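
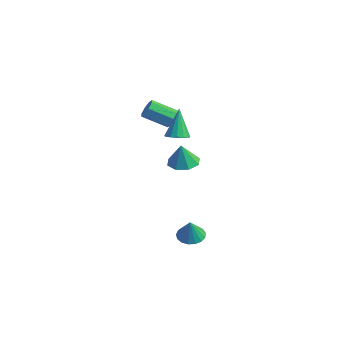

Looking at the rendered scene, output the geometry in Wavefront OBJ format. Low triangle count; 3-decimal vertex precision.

v -1.995 -0.626 3
v -1.577 -1.092 2.823
v -2.507 -2.239 3.644
v -2.925 -1.774 3.82
v -1.454 -0.881 3.257
v -2.385 -2.028 4.077
v -1.649 -0.521 3.54
v -2.58 -1.668 4.36
v -2.046 -0.222 3.506
v -2.977 -1.37 4.327
v -2.413 -0.161 3.176
v -3.343 -1.308 3.997
v -2.535 -0.372 2.743
v -3.466 -1.519 3.563
v -2.34 -0.732 2.46
v -3.271 -1.879 3.28
v -1.943 -1.03 2.493
v -2.874 -2.178 3.314
v 1.356 -1.829 -4.413
v 1.874 -2.414 -4.695
v 1.704 -2.151 -3.107
v 2.1 -2.087 -4.675
v 2.156 -1.702 -4.595
v 2.028 -1.346 -4.474
v 1.746 -1.101 -4.338
v 1.375 -1.022 -4.22
v 1 -1.129 -4.146
v 0.706 -1.396 -4.134
v 0.561 -1.762 -4.185
v 0.598 -2.144 -4.289
v 0.809 -2.454 -4.421
v 1.145 -2.62 -4.551
v 1.529 -2.606 -4.65
v 0.043 -1.389 0.702
v 0.891 -0.981 0.716
v 0.137 -1.631 2.118
v 0.358 -0.512 0.831
v -0.359 -0.556 0.871
v -0.84 -1.088 0.812
v -0.804 -1.796 0.688
v -0.271 -2.265 0.572
v 0.446 -2.221 0.533
v 0.927 -1.689 0.592
v 0.035 -1.809 2.843
v 0.708 -1.879 3.059
v -0.495 -1.291 4.657
v 0.679 -1.529 2.951
v 0.477 -1.254 2.814
v 0.157 -1.128 2.684
v -0.195 -1.184 2.597
v -0.486 -1.408 2.576
v -0.637 -1.739 2.626
v -0.608 -2.089 2.735
v -0.407 -2.364 2.872
v -0.087 -2.49 3.002
v 0.266 -2.434 3.089
v 0.556 -2.21 3.11
f 2 1 5
f 2 5 3
f 3 5 6
f 3 6 4
f 5 1 7
f 5 7 6
f 6 7 8
f 6 8 4
f 7 1 9
f 7 9 8
f 8 9 10
f 8 10 4
f 9 1 11
f 9 11 10
f 10 11 12
f 10 12 4
f 11 1 13
f 11 13 12
f 12 13 14
f 12 14 4
f 13 1 15
f 13 15 14
f 14 15 16
f 14 16 4
f 15 1 17
f 15 17 16
f 16 17 18
f 16 18 4
f 17 1 2
f 17 2 18
f 18 2 3
f 18 3 4
f 20 19 22
f 20 22 21
f 22 19 23
f 22 23 21
f 23 19 24
f 23 24 21
f 24 19 25
f 24 25 21
f 25 19 26
f 25 26 21
f 26 19 27
f 26 27 21
f 27 19 28
f 27 28 21
f 28 19 29
f 28 29 21
f 29 19 30
f 29 30 21
f 30 19 31
f 30 31 21
f 31 19 32
f 31 32 21
f 32 19 33
f 32 33 21
f 33 19 20
f 33 20 21
f 35 34 37
f 35 37 36
f 37 34 38
f 37 38 36
f 38 34 39
f 38 39 36
f 39 34 40
f 39 40 36
f 40 34 41
f 40 41 36
f 41 34 42
f 41 42 36
f 42 34 43
f 42 43 36
f 43 34 35
f 43 35 36
f 45 44 47
f 45 47 46
f 47 44 48
f 47 48 46
f 48 44 49
f 48 49 46
f 49 44 50
f 49 50 46
f 50 44 51
f 50 51 46
f 51 44 52
f 51 52 46
f 52 44 53
f 52 53 46
f 53 44 54
f 53 54 46
f 54 44 55
f 54 55 46
f 55 44 56
f 55 56 46
f 56 44 57
f 56 57 46
f 57 44 45
f 57 45 46



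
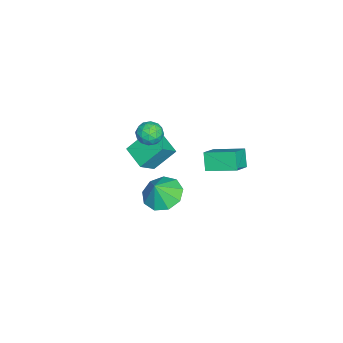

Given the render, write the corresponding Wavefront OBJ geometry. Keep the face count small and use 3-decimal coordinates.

v 2.666 -0.23 -0.483
v 3.493 0.231 -0.771
v 3.154 -0.49 0.503
v 3.084 0.667 -0.453
v 2.479 0.683 -0.149
v 1.962 0.273 -0.001
v 1.774 -0.373 -0.078
v 2.003 -0.952 -0.344
v 2.542 -1.193 -0.676
v 3.139 -0.983 -0.916
v 3.515 -0.421 -0.954
v -4.308 0.779 -3.298
v -3.196 0.502 -2.605
v -4.196 2.352 -2.848
v -3.084 2.074 -2.155
v -3.716 0.986 -4.165
v -2.604 0.708 -3.472
v -3.604 2.558 -3.715
v -2.492 2.281 -3.022
v -0.228 -1.158 0.374
v 0.162 -1.431 0.894
v -1.162 -1.629 0.826
v -0.772 -1.902 1.346
v -0.875 -1.206 1.311
v -0.298 -0.915 1.031
v -0.702 -2.145 0.689
v -0.125 -1.854 0.409
v -0.132 -2.041 1.088
v -0.238 -1.46 1.473
v -0.762 -1.6 0.247
v -0.868 -1.019 0.632
v 0.049 -1.253 0.594
v -1.049 -1.807 1.126
v -1.109 -1.398 1.105
v -0.88 -1.558 1.411
v -0.221 -0.95 0.675
v 0.008 -1.11 0.98
v -0.601 -0.978 1.226
v -1.008 -1.95 0.74
v -0.779 -2.11 1.045
v -0.12 -1.502 0.309
v 0.109 -1.662 0.615
v -0.399 -2.082 0.494
v 0.105 -1.772 1.014
v -0.444 -2.049 1.28
v -0.403 -2.192 0.894
v -0.063 -2.021 0.729
v 0.043 -1.431 1.24
v -0.506 -1.708 1.506
v -0.566 -1.299 1.485
v -0.227 -1.127 1.321
v -0.13 -1.789 1.354
v -0.494 -1.352 0.214
v -1.043 -1.629 0.48
v -0.773 -1.933 0.399
v -0.434 -1.761 0.235
v -0.556 -1.011 0.44
v -1.105 -1.288 0.706
v -0.937 -1.039 0.991
v -0.597 -0.868 0.826
v -0.87 -1.271 0.366
v -2.979 -2.587 -2.882
v -2.176 -3.073 -2.087
v -3.472 -1.608 -1.786
v -2.669 -2.093 -0.991
v -2.051 -1.687 -3.269
v -1.248 -2.172 -2.474
v -2.544 -0.707 -2.173
v -1.741 -1.193 -1.378
f 2 1 4
f 2 4 3
f 4 1 5
f 4 5 3
f 5 1 6
f 5 6 3
f 6 1 7
f 6 7 3
f 7 1 8
f 7 8 3
f 8 1 9
f 8 9 3
f 9 1 10
f 9 10 3
f 10 1 11
f 10 11 3
f 11 1 2
f 11 2 3
f 13 15 12
f 16 13 12
f 12 15 14
f 14 16 12
f 13 19 15
f 17 13 16
f 17 19 13
f 15 19 14
f 18 16 14
f 14 19 18
f 18 17 16
f 19 17 18
f 20 57 36
f 57 31 60
f 36 60 25
f 57 60 36
f 20 36 32
f 36 25 37
f 32 37 21
f 36 37 32
f 20 32 41
f 32 21 42
f 41 42 27
f 32 42 41
f 20 41 53
f 41 27 56
f 53 56 30
f 41 56 53
f 20 53 57
f 53 30 61
f 57 61 31
f 53 61 57
f 21 37 48
f 37 25 51
f 48 51 29
f 37 51 48
f 25 60 38
f 60 31 59
f 38 59 24
f 60 59 38
f 31 61 58
f 61 30 54
f 58 54 22
f 61 54 58
f 30 56 55
f 56 27 43
f 55 43 26
f 56 43 55
f 27 42 47
f 42 21 44
f 47 44 28
f 42 44 47
f 23 49 35
f 49 29 50
f 35 50 24
f 49 50 35
f 23 35 33
f 35 24 34
f 33 34 22
f 35 34 33
f 23 33 40
f 33 22 39
f 40 39 26
f 33 39 40
f 23 40 45
f 40 26 46
f 45 46 28
f 40 46 45
f 23 45 49
f 45 28 52
f 49 52 29
f 45 52 49
f 24 50 38
f 50 29 51
f 38 51 25
f 50 51 38
f 22 34 58
f 34 24 59
f 58 59 31
f 34 59 58
f 26 39 55
f 39 22 54
f 55 54 30
f 39 54 55
f 28 46 47
f 46 26 43
f 47 43 27
f 46 43 47
f 29 52 48
f 52 28 44
f 48 44 21
f 52 44 48
f 63 65 62
f 66 63 62
f 62 65 64
f 64 66 62
f 63 69 65
f 67 63 66
f 67 69 63
f 65 69 64
f 68 66 64
f 64 69 68
f 68 67 66
f 69 67 68



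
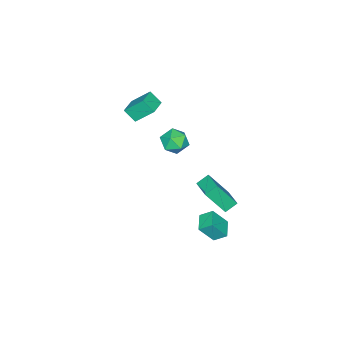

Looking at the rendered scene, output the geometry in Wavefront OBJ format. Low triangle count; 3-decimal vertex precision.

v -1.621 1.321 -3.942
v -2.285 1.696 -3.463
v -0.766 2.468 -3.652
v -1.429 2.843 -3.174
v -0.931 0.377 -2.246
v -1.594 0.752 -1.768
v -0.075 1.524 -1.957
v -0.739 1.899 -1.478
v 0.295 0.342 3.399
v 0.897 0.832 3.863
v 1.383 -0.272 2.637
v 1.985 0.218 3.101
v 1.525 -0.443 3.514
v 0.853 -0.063 3.984
v 1.427 0.623 2.516
v 0.755 1.003 2.986
v 1.597 1.005 3.317
v 1.657 0.347 3.934
v 0.623 0.213 2.566
v 0.683 -0.445 3.183
v -2.122 -4.153 1.1
v -2.04 -4.878 1.813
v -2.542 -3.116 2.201
v -2.46 -3.841 2.915
v -0.96 -3.859 1.265
v -0.878 -4.584 1.979
v -1.38 -2.822 2.367
v -1.298 -3.547 3.08
v 1.674 3.3 -2.398
v 1.373 3.971 -1.88
v 2.624 3.865 -2.578
v 2.323 4.537 -2.06
v 2.257 2.683 -1.26
v 1.956 3.355 -0.742
v 3.207 3.249 -1.44
v 2.906 3.92 -0.922
f 2 4 1
f 5 2 1
f 1 4 3
f 3 5 1
f 2 8 4
f 6 2 5
f 6 8 2
f 4 8 3
f 7 5 3
f 3 8 7
f 7 6 5
f 8 6 7
f 9 20 14
f 9 14 10
f 9 10 16
f 9 16 19
f 9 19 20
f 10 14 18
f 14 20 13
f 20 19 11
f 19 16 15
f 16 10 17
f 12 18 13
f 12 13 11
f 12 11 15
f 12 15 17
f 12 17 18
f 13 18 14
f 11 13 20
f 15 11 19
f 17 15 16
f 18 17 10
f 22 24 21
f 25 22 21
f 21 24 23
f 23 25 21
f 22 28 24
f 26 22 25
f 26 28 22
f 24 28 23
f 27 25 23
f 23 28 27
f 27 26 25
f 28 26 27
f 30 32 29
f 33 30 29
f 29 32 31
f 31 33 29
f 30 36 32
f 34 30 33
f 34 36 30
f 32 36 31
f 35 33 31
f 31 36 35
f 35 34 33
f 36 34 35



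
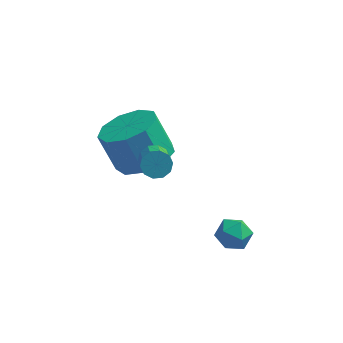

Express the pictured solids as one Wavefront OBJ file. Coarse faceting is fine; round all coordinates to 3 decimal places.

v 2.913 -0.404 0.941
v 3.479 -0.177 0.709
v 3.081 -1.323 0.451
v 3.647 -1.096 0.219
v 3.581 -1.216 0.856
v 3.477 -0.648 1.159
v 3.083 -0.852 0.001
v 2.979 -0.284 0.304
v 3.584 -0.454 0.128
v 3.891 -0.679 0.657
v 2.669 -0.821 0.503
v 2.976 -1.046 1.032
v 0.098 1.736 1.515
v 0.793 1.116 2.001
v 0.157 1.445 3.33
v -0.538 2.064 2.845
v 1.049 1.786 1.958
v 0.413 2.115 3.287
v 0.86 2.432 1.708
v 0.224 2.761 3.037
v 0.315 2.752 1.367
v -0.322 3.081 2.697
v -0.332 2.597 1.096
v -0.968 2.926 2.426
v -0.778 2.038 1.021
v -1.414 2.367 2.351
v -0.813 1.338 1.178
v -1.449 1.667 2.507
v -0.422 0.824 1.492
v -1.059 1.153 2.821
v 0.212 0.736 1.817
v -0.424 1.065 3.146
v 0.573 0.544 2.864
v 0.818 0.285 2.499
v 1.071 -0.903 3.51
v 0.827 -0.644 3.876
v 1.03 0.461 2.653
v 1.283 -0.727 3.664
v 1.068 0.668 2.887
v 1.321 -0.519 3.898
v 0.916 0.828 3.113
v 1.17 -0.359 4.124
v 0.634 0.879 3.243
v 0.887 -0.308 4.255
v 0.329 0.803 3.23
v 0.582 -0.385 4.241
v 0.117 0.627 3.076
v 0.37 -0.561 4.087
v 0.079 0.419 2.842
v 0.332 -0.768 3.853
v 0.23 0.259 2.616
v 0.484 -0.928 3.627
v 0.513 0.208 2.485
v 0.766 -0.979 3.497
f 1 12 6
f 1 6 2
f 1 2 8
f 1 8 11
f 1 11 12
f 2 6 10
f 6 12 5
f 12 11 3
f 11 8 7
f 8 2 9
f 4 10 5
f 4 5 3
f 4 3 7
f 4 7 9
f 4 9 10
f 5 10 6
f 3 5 12
f 7 3 11
f 9 7 8
f 10 9 2
f 14 13 17
f 14 17 15
f 15 17 18
f 15 18 16
f 17 13 19
f 17 19 18
f 18 19 20
f 18 20 16
f 19 13 21
f 19 21 20
f 20 21 22
f 20 22 16
f 21 13 23
f 21 23 22
f 22 23 24
f 22 24 16
f 23 13 25
f 23 25 24
f 24 25 26
f 24 26 16
f 25 13 27
f 25 27 26
f 26 27 28
f 26 28 16
f 27 13 29
f 27 29 28
f 28 29 30
f 28 30 16
f 29 13 31
f 29 31 30
f 30 31 32
f 30 32 16
f 31 13 14
f 31 14 32
f 32 14 15
f 32 15 16
f 34 33 37
f 34 37 35
f 35 37 38
f 35 38 36
f 37 33 39
f 37 39 38
f 38 39 40
f 38 40 36
f 39 33 41
f 39 41 40
f 40 41 42
f 40 42 36
f 41 33 43
f 41 43 42
f 42 43 44
f 42 44 36
f 43 33 45
f 43 45 44
f 44 45 46
f 44 46 36
f 45 33 47
f 45 47 46
f 46 47 48
f 46 48 36
f 47 33 49
f 47 49 48
f 48 49 50
f 48 50 36
f 49 33 51
f 49 51 50
f 50 51 52
f 50 52 36
f 51 33 53
f 51 53 52
f 52 53 54
f 52 54 36
f 53 33 34
f 53 34 54
f 54 34 35
f 54 35 36



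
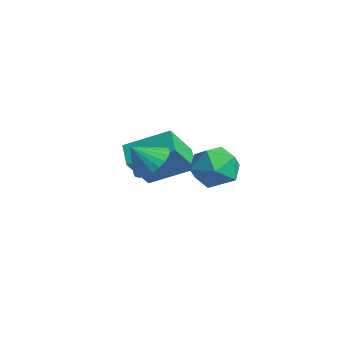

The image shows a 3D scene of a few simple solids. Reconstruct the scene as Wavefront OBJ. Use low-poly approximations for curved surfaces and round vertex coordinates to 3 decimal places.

v 1.075 -0.727 -0.364
v 1.656 -1.271 0.461
v 0.404 -2.349 -0.961
v 0.985 -2.893 -0.136
v 0.097 -2.222 0.136
v 0.512 -1.219 0.505
v 1.548 -2.401 -1.005
v 1.963 -1.398 -0.636
v 1.949 -2.305 0.064
v 1.052 -2.194 0.77
v 1.008 -1.426 -1.27
v 0.111 -1.315 -0.564
v -1.313 -3.36 -0.644
v -0.645 -3.986 -0.994
v -1.587 -4.16 0.264
v -0.435 -3.781 -0.75
v -0.357 -3.512 -0.489
v -0.426 -3.219 -0.253
v -0.63 -2.949 -0.075
v -0.937 -2.74 0.015
v -1.302 -2.627 0.005
v -1.669 -2.624 -0.103
v -1.981 -2.734 -0.294
v -2.192 -2.94 -0.538
v -2.269 -3.209 -0.799
v -2.201 -3.501 -1.035
v -1.997 -3.772 -1.212
v -1.689 -3.981 -1.303
v -1.324 -4.094 -1.293
v -0.958 -4.096 -1.185
v -3.722 -2.274 -3.228
v -3.159 -3.554 -1.594
v -4.753 -1.952 -2.62
v -4.19 -3.231 -0.987
v -2.65 -0.609 -2.293
v -2.087 -1.888 -0.66
v -3.681 -0.286 -1.686
v -3.118 -1.566 -0.052
f 1 12 6
f 1 6 2
f 1 2 8
f 1 8 11
f 1 11 12
f 2 6 10
f 6 12 5
f 12 11 3
f 11 8 7
f 8 2 9
f 4 10 5
f 4 5 3
f 4 3 7
f 4 7 9
f 4 9 10
f 5 10 6
f 3 5 12
f 7 3 11
f 9 7 8
f 10 9 2
f 14 13 16
f 14 16 15
f 16 13 17
f 16 17 15
f 17 13 18
f 17 18 15
f 18 13 19
f 18 19 15
f 19 13 20
f 19 20 15
f 20 13 21
f 20 21 15
f 21 13 22
f 21 22 15
f 22 13 23
f 22 23 15
f 23 13 24
f 23 24 15
f 24 13 25
f 24 25 15
f 25 13 26
f 25 26 15
f 26 13 27
f 26 27 15
f 27 13 28
f 27 28 15
f 28 13 29
f 28 29 15
f 29 13 30
f 29 30 15
f 30 13 14
f 30 14 15
f 32 34 31
f 35 32 31
f 31 34 33
f 33 35 31
f 32 38 34
f 36 32 35
f 36 38 32
f 34 38 33
f 37 35 33
f 33 38 37
f 37 36 35
f 38 36 37



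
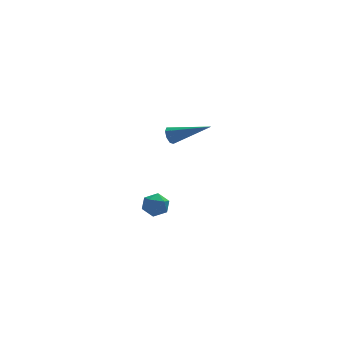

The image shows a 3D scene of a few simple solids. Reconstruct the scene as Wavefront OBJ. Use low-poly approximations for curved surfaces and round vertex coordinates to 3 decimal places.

v 1.255 4.045 -2.017
v 1.528 4.222 -2.436
v 3.105 3.215 -1.163
v 1.511 4.494 -2.135
v 1.345 4.503 -1.766
v 1.126 4.244 -1.543
v 0.983 3.868 -1.598
v 0.999 3.596 -1.899
v 1.166 3.587 -2.268
v 1.385 3.846 -2.491
v -0.516 -2.044 -2.853
v -0.042 -2.56 -2.778
v -1.338 -2.82 -3.002
v -0.864 -3.336 -2.927
v -1.04 -2.936 -2.374
v -0.532 -2.457 -2.282
v -0.848 -2.923 -3.498
v -0.34 -2.444 -3.406
v -0.248 -3.103 -3.177
v -0.366 -3.112 -2.482
v -1.014 -2.268 -3.298
v -1.132 -2.277 -2.603
f 2 1 4
f 2 4 3
f 4 1 5
f 4 5 3
f 5 1 6
f 5 6 3
f 6 1 7
f 6 7 3
f 7 1 8
f 7 8 3
f 8 1 9
f 8 9 3
f 9 1 10
f 9 10 3
f 10 1 2
f 10 2 3
f 11 22 16
f 11 16 12
f 11 12 18
f 11 18 21
f 11 21 22
f 12 16 20
f 16 22 15
f 22 21 13
f 21 18 17
f 18 12 19
f 14 20 15
f 14 15 13
f 14 13 17
f 14 17 19
f 14 19 20
f 15 20 16
f 13 15 22
f 17 13 21
f 19 17 18
f 20 19 12



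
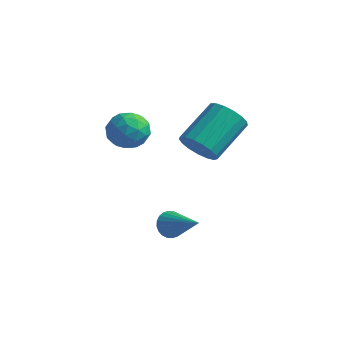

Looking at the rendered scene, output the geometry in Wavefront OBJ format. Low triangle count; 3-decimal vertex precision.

v -3.143 -3.237 1.65
v -2.427 -3.544 2.044
v -3.173 -4.376 0.816
v -2.457 -4.683 1.21
v -3.213 -4.647 1.645
v -3.194 -3.943 2.16
v -2.406 -3.977 0.7
v -2.387 -3.273 1.215
v -1.971 -4.001 1.456
v -2.47 -4.415 2.041
v -3.13 -3.505 0.819
v -3.629 -3.919 1.404
v -2.782 -3.29 1.92
v -2.818 -4.63 0.94
v -3.262 -4.609 1.196
v -2.841 -4.789 1.427
v -3.233 -3.525 1.989
v -2.813 -3.706 2.22
v -3.274 -4.354 1.985
v -2.787 -4.214 0.64
v -2.367 -4.395 0.871
v -2.759 -3.131 1.433
v -2.338 -3.311 1.664
v -2.326 -3.566 0.875
v -2.094 -3.74 1.806
v -2.111 -4.409 1.316
v -2.081 -3.994 1.016
v -2.07 -3.58 1.319
v -2.387 -3.983 2.15
v -2.405 -4.653 1.659
v -2.849 -4.632 1.915
v -2.838 -4.218 2.218
v -2.119 -4.252 1.804
v -3.195 -3.267 1.201
v -3.213 -3.937 0.71
v -2.762 -3.702 0.642
v -2.751 -3.288 0.945
v -3.489 -3.511 1.544
v -3.506 -4.18 1.054
v -3.53 -4.34 1.541
v -3.519 -3.926 1.844
v -3.481 -3.668 1.056
v -0.857 -2.34 0.361
v -0.39 -2.002 -0.264
v -0.175 -0.342 0.795
v -0.643 -0.68 1.419
v -0.771 -1.893 -0.357
v -0.556 -0.234 0.702
v -1.171 -1.886 -0.286
v -0.956 -0.227 0.773
v -1.5 -1.983 -0.067
v -1.285 -0.324 0.992
v -1.681 -2.162 0.25
v -1.466 -0.503 1.309
v -1.674 -2.382 0.592
v -1.459 -0.723 1.651
v -1.48 -2.592 0.882
v -1.265 -0.932 1.941
v -1.143 -2.744 1.052
v -0.928 -1.085 2.111
v -0.741 -2.803 1.063
v -0.526 -1.144 2.122
v -0.365 -2.757 0.914
v -0.15 -1.097 1.973
v -0.102 -2.614 0.638
v 0.113 -0.955 1.697
v -0.013 -2.409 0.298
v 0.202 -0.75 1.357
v -0.116 -2.188 -0.027
v 0.098 -0.529 1.032
v -1.364 -3.368 -3.387
v -1.069 -2.931 -3.713
v 0.144 -3.732 -2.513
v -1.148 -2.803 -3.523
v -1.26 -2.761 -3.313
v -1.388 -2.812 -3.113
v -1.512 -2.947 -2.956
v -1.613 -3.146 -2.864
v -1.677 -3.379 -2.851
v -1.693 -3.611 -2.92
v -1.658 -3.805 -3.06
v -1.579 -3.933 -3.25
v -1.468 -3.975 -3.46
v -1.34 -3.924 -3.66
v -1.216 -3.789 -3.817
v -1.115 -3.589 -3.909
v -1.051 -3.356 -3.922
v -1.035 -3.125 -3.853
f 1 38 17
f 38 12 41
f 17 41 6
f 38 41 17
f 1 17 13
f 17 6 18
f 13 18 2
f 17 18 13
f 1 13 22
f 13 2 23
f 22 23 8
f 13 23 22
f 1 22 34
f 22 8 37
f 34 37 11
f 22 37 34
f 1 34 38
f 34 11 42
f 38 42 12
f 34 42 38
f 2 18 29
f 18 6 32
f 29 32 10
f 18 32 29
f 6 41 19
f 41 12 40
f 19 40 5
f 41 40 19
f 12 42 39
f 42 11 35
f 39 35 3
f 42 35 39
f 11 37 36
f 37 8 24
f 36 24 7
f 37 24 36
f 8 23 28
f 23 2 25
f 28 25 9
f 23 25 28
f 4 30 16
f 30 10 31
f 16 31 5
f 30 31 16
f 4 16 14
f 16 5 15
f 14 15 3
f 16 15 14
f 4 14 21
f 14 3 20
f 21 20 7
f 14 20 21
f 4 21 26
f 21 7 27
f 26 27 9
f 21 27 26
f 4 26 30
f 26 9 33
f 30 33 10
f 26 33 30
f 5 31 19
f 31 10 32
f 19 32 6
f 31 32 19
f 3 15 39
f 15 5 40
f 39 40 12
f 15 40 39
f 7 20 36
f 20 3 35
f 36 35 11
f 20 35 36
f 9 27 28
f 27 7 24
f 28 24 8
f 27 24 28
f 10 33 29
f 33 9 25
f 29 25 2
f 33 25 29
f 44 43 47
f 44 47 45
f 45 47 48
f 45 48 46
f 47 43 49
f 47 49 48
f 48 49 50
f 48 50 46
f 49 43 51
f 49 51 50
f 50 51 52
f 50 52 46
f 51 43 53
f 51 53 52
f 52 53 54
f 52 54 46
f 53 43 55
f 53 55 54
f 54 55 56
f 54 56 46
f 55 43 57
f 55 57 56
f 56 57 58
f 56 58 46
f 57 43 59
f 57 59 58
f 58 59 60
f 58 60 46
f 59 43 61
f 59 61 60
f 60 61 62
f 60 62 46
f 61 43 63
f 61 63 62
f 62 63 64
f 62 64 46
f 63 43 65
f 63 65 64
f 64 65 66
f 64 66 46
f 65 43 67
f 65 67 66
f 66 67 68
f 66 68 46
f 67 43 69
f 67 69 68
f 68 69 70
f 68 70 46
f 69 43 44
f 69 44 70
f 70 44 45
f 70 45 46
f 72 71 74
f 72 74 73
f 74 71 75
f 74 75 73
f 75 71 76
f 75 76 73
f 76 71 77
f 76 77 73
f 77 71 78
f 77 78 73
f 78 71 79
f 78 79 73
f 79 71 80
f 79 80 73
f 80 71 81
f 80 81 73
f 81 71 82
f 81 82 73
f 82 71 83
f 82 83 73
f 83 71 84
f 83 84 73
f 84 71 85
f 84 85 73
f 85 71 86
f 85 86 73
f 86 71 87
f 86 87 73
f 87 71 88
f 87 88 73
f 88 71 72
f 88 72 73



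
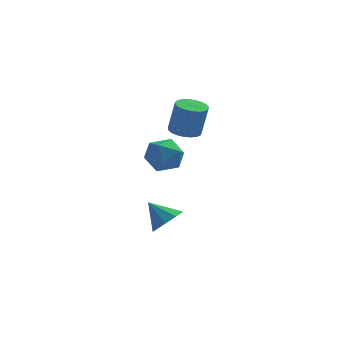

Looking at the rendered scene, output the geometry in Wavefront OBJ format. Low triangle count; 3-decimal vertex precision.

v 1.137 2.619 1.062
v 1.959 3.27 0.418
v 1.941 0.93 0.382
v 2.763 1.581 -0.262
v 2.821 1.561 0.966
v 2.324 2.605 1.387
v 1.576 1.595 -0.587
v 1.079 2.639 -0.166
v 2.23 2.637 -0.601
v 2.999 2.616 0.359
v 0.901 1.584 0.441
v 1.67 1.563 1.401
v 2.24 0.398 -3.789
v 2.67 -0.26 -3.048
v 1.14 0.962 -2.651
v 3.015 0.393 -3.038
v 2.998 1.048 -3.378
v 2.626 1.399 -3.912
v 2.073 1.282 -4.387
v 1.598 0.751 -4.583
v 1.424 0.055 -4.408
v 1.631 -0.48 -3.942
v 2.123 -0.605 -3.406
v 3.048 2.133 2.234
v 3.713 1.516 2.081
v 4.097 1.45 4.013
v 3.432 2.067 4.166
v 3.904 1.846 2.055
v 4.287 1.781 3.986
v 3.947 2.227 2.059
v 4.33 2.161 3.991
v 3.834 2.591 2.094
v 4.217 2.525 4.025
v 3.586 2.875 2.153
v 3.969 2.81 4.084
v 3.244 3.032 2.226
v 3.627 2.966 4.157
v 2.869 3.033 2.301
v 3.252 2.967 4.232
v 2.525 2.878 2.364
v 2.908 2.812 4.295
v 2.271 2.595 2.404
v 2.654 2.529 4.336
v 2.152 2.231 2.416
v 2.535 2.166 4.347
v 2.188 1.851 2.396
v 2.571 1.785 4.327
v 2.372 1.519 2.348
v 2.755 1.454 4.279
v 2.674 1.294 2.28
v 3.057 1.228 4.211
v 3.04 1.213 2.205
v 3.423 1.148 4.136
v 3.408 1.292 2.134
v 3.791 1.226 4.066
f 1 12 6
f 1 6 2
f 1 2 8
f 1 8 11
f 1 11 12
f 2 6 10
f 6 12 5
f 12 11 3
f 11 8 7
f 8 2 9
f 4 10 5
f 4 5 3
f 4 3 7
f 4 7 9
f 4 9 10
f 5 10 6
f 3 5 12
f 7 3 11
f 9 7 8
f 10 9 2
f 14 13 16
f 14 16 15
f 16 13 17
f 16 17 15
f 17 13 18
f 17 18 15
f 18 13 19
f 18 19 15
f 19 13 20
f 19 20 15
f 20 13 21
f 20 21 15
f 21 13 22
f 21 22 15
f 22 13 23
f 22 23 15
f 23 13 14
f 23 14 15
f 25 24 28
f 25 28 26
f 26 28 29
f 26 29 27
f 28 24 30
f 28 30 29
f 29 30 31
f 29 31 27
f 30 24 32
f 30 32 31
f 31 32 33
f 31 33 27
f 32 24 34
f 32 34 33
f 33 34 35
f 33 35 27
f 34 24 36
f 34 36 35
f 35 36 37
f 35 37 27
f 36 24 38
f 36 38 37
f 37 38 39
f 37 39 27
f 38 24 40
f 38 40 39
f 39 40 41
f 39 41 27
f 40 24 42
f 40 42 41
f 41 42 43
f 41 43 27
f 42 24 44
f 42 44 43
f 43 44 45
f 43 45 27
f 44 24 46
f 44 46 45
f 45 46 47
f 45 47 27
f 46 24 48
f 46 48 47
f 47 48 49
f 47 49 27
f 48 24 50
f 48 50 49
f 49 50 51
f 49 51 27
f 50 24 52
f 50 52 51
f 51 52 53
f 51 53 27
f 52 24 54
f 52 54 53
f 53 54 55
f 53 55 27
f 54 24 25
f 54 25 55
f 55 25 26
f 55 26 27



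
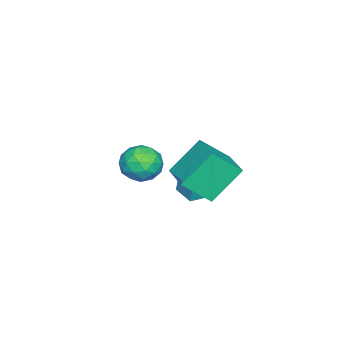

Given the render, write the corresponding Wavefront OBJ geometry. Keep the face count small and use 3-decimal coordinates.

v -0.444 -1.452 -0.89
v 0.455 -1.607 -1.453
v -1.195 -2.773 -1.727
v -0.296 -2.928 -2.29
v -0.315 -3.147 -1.241
v 0.149 -2.33 -0.723
v -0.889 -2.05 -2.457
v -0.425 -1.233 -1.939
v 0.181 -1.976 -2.422
v 0.535 -2.654 -1.67
v -1.275 -1.726 -1.51
v -0.921 -2.404 -0.758
v 0.072 -1.413 -1.098
v -0.812 -2.967 -2.082
v -0.823 -3.095 -1.465
v -0.294 -3.186 -1.796
v -0.109 -1.839 -0.669
v 0.42 -1.929 -1
v -0.033 -2.835 -0.875
v -1.16 -2.451 -2.18
v -0.631 -2.541 -2.511
v -0.446 -1.194 -1.384
v 0.083 -1.285 -1.715
v -0.707 -1.545 -2.305
v 0.439 -1.721 -1.998
v -0.003 -2.498 -2.49
v -0.351 -1.982 -2.588
v -0.078 -1.502 -2.284
v 0.647 -2.12 -1.556
v 0.205 -2.896 -2.049
v 0.194 -3.025 -1.432
v 0.467 -2.545 -1.127
v 0.485 -2.337 -2.126
v -0.945 -1.484 -1.131
v -1.387 -2.26 -1.624
v -1.207 -1.835 -2.053
v -0.934 -1.355 -1.748
v -0.737 -1.882 -0.69
v -1.179 -2.659 -1.182
v -0.662 -2.878 -0.896
v -0.389 -2.398 -0.592
v -1.225 -2.043 -1.054
v 0.899 0.043 -1.952
v 0.882 0.255 -0.296
v 0.092 0.593 -2.031
v 0.075 0.805 -0.375
v 1.545 0.975 -2.065
v 1.528 1.187 -0.409
v 0.738 1.525 -2.144
v 0.721 1.737 -0.488
v 2.808 1.913 -0.136
v 1.758 2.853 1.367
v 4.228 3.049 0.146
v 3.177 3.989 1.649
v 3.463 0.811 1.011
v 2.412 1.751 2.514
v 4.882 1.947 1.293
v 3.832 2.887 2.796
f 1 38 17
f 38 12 41
f 17 41 6
f 38 41 17
f 1 17 13
f 17 6 18
f 13 18 2
f 17 18 13
f 1 13 22
f 13 2 23
f 22 23 8
f 13 23 22
f 1 22 34
f 22 8 37
f 34 37 11
f 22 37 34
f 1 34 38
f 34 11 42
f 38 42 12
f 34 42 38
f 2 18 29
f 18 6 32
f 29 32 10
f 18 32 29
f 6 41 19
f 41 12 40
f 19 40 5
f 41 40 19
f 12 42 39
f 42 11 35
f 39 35 3
f 42 35 39
f 11 37 36
f 37 8 24
f 36 24 7
f 37 24 36
f 8 23 28
f 23 2 25
f 28 25 9
f 23 25 28
f 4 30 16
f 30 10 31
f 16 31 5
f 30 31 16
f 4 16 14
f 16 5 15
f 14 15 3
f 16 15 14
f 4 14 21
f 14 3 20
f 21 20 7
f 14 20 21
f 4 21 26
f 21 7 27
f 26 27 9
f 21 27 26
f 4 26 30
f 26 9 33
f 30 33 10
f 26 33 30
f 5 31 19
f 31 10 32
f 19 32 6
f 31 32 19
f 3 15 39
f 15 5 40
f 39 40 12
f 15 40 39
f 7 20 36
f 20 3 35
f 36 35 11
f 20 35 36
f 9 27 28
f 27 7 24
f 28 24 8
f 27 24 28
f 10 33 29
f 33 9 25
f 29 25 2
f 33 25 29
f 44 46 43
f 47 44 43
f 43 46 45
f 45 47 43
f 44 50 46
f 48 44 47
f 48 50 44
f 46 50 45
f 49 47 45
f 45 50 49
f 49 48 47
f 50 48 49
f 52 54 51
f 55 52 51
f 51 54 53
f 53 55 51
f 52 58 54
f 56 52 55
f 56 58 52
f 54 58 53
f 57 55 53
f 53 58 57
f 57 56 55
f 58 56 57



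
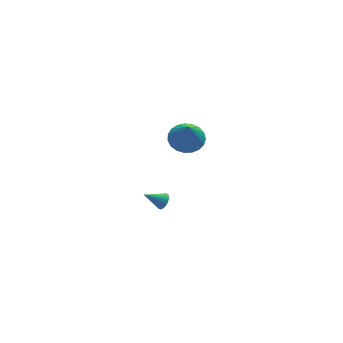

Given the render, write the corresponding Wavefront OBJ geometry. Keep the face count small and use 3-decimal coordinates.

v 2.543 -0.613 -4.063
v 2.872 -0.547 -3.64
v 1.517 -0.287 -3.317
v 2.871 -0.342 -3.731
v 2.813 -0.183 -3.879
v 2.709 -0.099 -4.059
v 2.576 -0.103 -4.24
v 2.437 -0.196 -4.39
v 2.317 -0.361 -4.484
v 2.236 -0.569 -4.505
v 2.207 -0.785 -4.45
v 2.237 -0.971 -4.328
v 2.32 -1.095 -4.16
v 2.441 -1.136 -3.975
v 2.58 -1.086 -3.806
v 2.713 -0.954 -3.681
v 2.816 -0.764 -3.622
v 3.222 -2.229 2.976
v 3.883 -1.526 3.275
v 3.098 -2.751 4.484
v 3.517 -1.324 3.315
v 3.1 -1.278 3.296
v 2.704 -1.397 3.222
v 2.398 -1.66 3.106
v 2.234 -2.021 2.967
v 2.241 -2.418 2.83
v 2.418 -2.782 2.718
v 2.734 -3.05 2.651
v 3.134 -3.177 2.64
v 3.549 -3.139 2.688
v 3.909 -2.944 2.785
v 4.149 -2.626 2.915
v 4.229 -2.238 3.056
v 4.135 -1.849 3.184
f 2 1 4
f 2 4 3
f 4 1 5
f 4 5 3
f 5 1 6
f 5 6 3
f 6 1 7
f 6 7 3
f 7 1 8
f 7 8 3
f 8 1 9
f 8 9 3
f 9 1 10
f 9 10 3
f 10 1 11
f 10 11 3
f 11 1 12
f 11 12 3
f 12 1 13
f 12 13 3
f 13 1 14
f 13 14 3
f 14 1 15
f 14 15 3
f 15 1 16
f 15 16 3
f 16 1 17
f 16 17 3
f 17 1 2
f 17 2 3
f 19 18 21
f 19 21 20
f 21 18 22
f 21 22 20
f 22 18 23
f 22 23 20
f 23 18 24
f 23 24 20
f 24 18 25
f 24 25 20
f 25 18 26
f 25 26 20
f 26 18 27
f 26 27 20
f 27 18 28
f 27 28 20
f 28 18 29
f 28 29 20
f 29 18 30
f 29 30 20
f 30 18 31
f 30 31 20
f 31 18 32
f 31 32 20
f 32 18 33
f 32 33 20
f 33 18 34
f 33 34 20
f 34 18 19
f 34 19 20



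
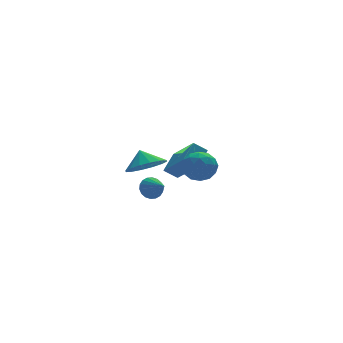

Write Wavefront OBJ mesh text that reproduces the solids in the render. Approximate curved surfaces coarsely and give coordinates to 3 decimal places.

v -1.011 -3.044 0.039
v -0.5 -2.481 0.468
v -0.24 -4.119 0.532
v 0.271 -3.556 0.961
v -0.555 -3.678 1.216
v -1.032 -3.013 0.911
v 0.292 -3.587 0.089
v -0.185 -2.922 -0.216
v 0.305 -2.816 0.499
v -0.218 -2.873 1.195
v -0.522 -3.727 -0.195
v -1.045 -3.784 0.501
v -0.823 -2.668 0.211
v 0.083 -3.932 0.789
v -0.402 -4.004 0.939
v -0.102 -3.673 1.191
v -1.136 -2.981 0.471
v -0.836 -2.65 0.723
v -0.867 -3.354 1.162
v 0.096 -3.95 0.277
v 0.396 -3.619 0.529
v -0.638 -2.927 -0.191
v -0.338 -2.596 0.061
v 0.127 -3.246 -0.162
v -0.05 -2.534 0.481
v 0.403 -3.166 0.77
v 0.415 -3.184 0.258
v 0.135 -2.794 0.079
v -0.358 -2.567 0.89
v 0.096 -3.2 1.18
v -0.389 -3.271 1.329
v -0.67 -2.88 1.15
v 0.116 -2.765 0.908
v -0.836 -3.4 -0.18
v -0.382 -4.033 0.11
v -0.07 -3.72 -0.15
v -0.351 -3.329 -0.329
v -1.143 -3.434 0.23
v -0.69 -4.066 0.519
v -0.875 -3.806 0.921
v -1.155 -3.416 0.742
v -0.856 -3.835 0.092
v 1.197 2.589 -3.032
v 1.515 0.976 -1.694
v 0.582 2.868 -2.549
v 0.9 1.254 -1.212
v 2.04 3.306 -2.368
v 2.358 1.692 -1.031
v 1.425 3.584 -1.886
v 1.743 1.971 -0.548
v -1.661 -0.319 -0.499
v -0.653 -0.381 -0.353
v -1.739 0.279 0.299
v -0.719 0.035 -0.671
v -1.038 0.356 -0.943
v -1.523 0.497 -1.096
v -2.045 0.419 -1.089
v -2.464 0.143 -0.924
v -2.668 -0.256 -0.645
v -2.602 -0.672 -0.327
v -2.283 -0.994 -0.055
v -1.798 -1.134 0.098
v -1.276 -1.056 0.091
v -0.857 -0.781 -0.074
v -1.688 -0.96 -1.629
v -1.268 -0.68 -1.251
v -1.492 -1.98 -1.091
v -1.508 -0.652 -1.109
v -1.784 -0.684 -1.07
v -2.041 -0.771 -1.142
v -2.228 -0.896 -1.31
v -2.308 -1.032 -1.541
v -2.265 -1.155 -1.79
v -2.108 -1.239 -2.006
v -1.868 -1.267 -2.148
v -1.592 -1.235 -2.187
v -1.335 -1.148 -2.115
v -1.148 -1.024 -1.947
v -1.068 -0.887 -1.716
v -1.111 -0.764 -1.467
f 1 38 17
f 38 12 41
f 17 41 6
f 38 41 17
f 1 17 13
f 17 6 18
f 13 18 2
f 17 18 13
f 1 13 22
f 13 2 23
f 22 23 8
f 13 23 22
f 1 22 34
f 22 8 37
f 34 37 11
f 22 37 34
f 1 34 38
f 34 11 42
f 38 42 12
f 34 42 38
f 2 18 29
f 18 6 32
f 29 32 10
f 18 32 29
f 6 41 19
f 41 12 40
f 19 40 5
f 41 40 19
f 12 42 39
f 42 11 35
f 39 35 3
f 42 35 39
f 11 37 36
f 37 8 24
f 36 24 7
f 37 24 36
f 8 23 28
f 23 2 25
f 28 25 9
f 23 25 28
f 4 30 16
f 30 10 31
f 16 31 5
f 30 31 16
f 4 16 14
f 16 5 15
f 14 15 3
f 16 15 14
f 4 14 21
f 14 3 20
f 21 20 7
f 14 20 21
f 4 21 26
f 21 7 27
f 26 27 9
f 21 27 26
f 4 26 30
f 26 9 33
f 30 33 10
f 26 33 30
f 5 31 19
f 31 10 32
f 19 32 6
f 31 32 19
f 3 15 39
f 15 5 40
f 39 40 12
f 15 40 39
f 7 20 36
f 20 3 35
f 36 35 11
f 20 35 36
f 9 27 28
f 27 7 24
f 28 24 8
f 27 24 28
f 10 33 29
f 33 9 25
f 29 25 2
f 33 25 29
f 44 46 43
f 47 44 43
f 43 46 45
f 45 47 43
f 44 50 46
f 48 44 47
f 48 50 44
f 46 50 45
f 49 47 45
f 45 50 49
f 49 48 47
f 50 48 49
f 52 51 54
f 52 54 53
f 54 51 55
f 54 55 53
f 55 51 56
f 55 56 53
f 56 51 57
f 56 57 53
f 57 51 58
f 57 58 53
f 58 51 59
f 58 59 53
f 59 51 60
f 59 60 53
f 60 51 61
f 60 61 53
f 61 51 62
f 61 62 53
f 62 51 63
f 62 63 53
f 63 51 64
f 63 64 53
f 64 51 52
f 64 52 53
f 66 65 68
f 66 68 67
f 68 65 69
f 68 69 67
f 69 65 70
f 69 70 67
f 70 65 71
f 70 71 67
f 71 65 72
f 71 72 67
f 72 65 73
f 72 73 67
f 73 65 74
f 73 74 67
f 74 65 75
f 74 75 67
f 75 65 76
f 75 76 67
f 76 65 77
f 76 77 67
f 77 65 78
f 77 78 67
f 78 65 79
f 78 79 67
f 79 65 80
f 79 80 67
f 80 65 66
f 80 66 67



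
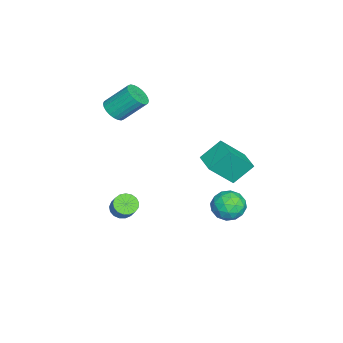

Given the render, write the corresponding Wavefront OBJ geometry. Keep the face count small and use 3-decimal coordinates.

v 1.128 0.848 3.493
v 0.666 1.698 4.391
v 0.477 1.847 2.212
v 0.015 2.697 3.11
v 2.065 1.403 3.45
v 1.603 2.253 4.348
v 1.414 2.402 2.169
v 0.952 3.252 3.067
v 0.446 -2.848 -0.986
v 0.835 -2.614 -1.378
v 1.423 -2.299 -0.607
v 1.034 -2.532 -0.214
v 0.652 -2.399 -1.326
v 1.24 -2.083 -0.555
v 0.421 -2.287 -1.197
v 1.01 -1.971 -0.425
v 0.197 -2.303 -1.018
v 0.785 -1.987 -0.247
v 0.029 -2.444 -0.833
v 0.618 -2.128 -0.062
v -0.043 -2.678 -0.682
v 0.545 -2.362 0.089
v -0.003 -2.95 -0.601
v 0.585 -2.635 0.17
v 0.139 -3.199 -0.608
v 0.728 -2.884 0.163
v 0.352 -3.368 -0.701
v 0.941 -3.052 0.07
v 0.587 -3.417 -0.86
v 1.175 -3.102 -0.089
v 0.789 -3.336 -1.047
v 1.377 -3.021 -0.276
v 0.912 -3.143 -1.22
v 1.501 -2.828 -0.449
v 0.929 -2.883 -1.34
v 1.517 -2.567 -0.569
v -3.243 -3.947 3.087
v -2.844 -3.513 2.71
v -2.998 -2.378 3.856
v -3.397 -2.813 4.233
v -3.093 -3.451 2.616
v -3.247 -2.317 3.762
v -3.365 -3.466 2.594
v -3.519 -2.331 3.74
v -3.618 -3.553 2.646
v -3.772 -2.419 3.792
v -3.814 -3.701 2.766
v -3.968 -2.566 3.912
v -3.923 -3.886 2.935
v -4.078 -2.751 4.081
v -3.929 -4.08 3.126
v -4.083 -2.946 4.272
v -3.83 -4.255 3.312
v -3.984 -3.12 4.458
v -3.642 -4.382 3.464
v -3.796 -3.247 4.61
v -3.393 -4.443 3.558
v -3.547 -3.309 4.704
v -3.121 -4.429 3.58
v -3.275 -3.294 4.726
v -2.868 -4.341 3.528
v -3.022 -3.207 4.674
v -2.672 -4.194 3.408
v -2.826 -3.059 4.554
v -2.562 -4.009 3.239
v -2.717 -2.874 4.385
v -2.557 -3.814 3.048
v -2.711 -2.68 4.194
v -2.656 -3.64 2.862
v -2.81 -2.505 4.008
v -1.5 2.461 -2.208
v -0.835 2.344 -1.606
v -2.145 1.236 -1.734
v -1.48 1.119 -1.132
v -2.066 1.8 -1.032
v -1.668 2.557 -1.325
v -1.312 1.023 -2.015
v -0.914 1.78 -2.308
v -0.719 1.455 -1.487
v -1.185 1.936 -0.879
v -1.795 1.644 -2.461
v -2.261 2.125 -1.853
v -1.111 2.51 -1.949
v -1.869 1.07 -1.391
v -2.213 1.47 -1.332
v -1.823 1.402 -0.979
v -1.601 2.635 -1.783
v -1.21 2.567 -1.429
v -1.933 2.247 -1.092
v -1.77 1.013 -1.911
v -1.379 0.945 -1.557
v -1.157 2.178 -2.361
v -0.767 2.11 -2.008
v -1.047 1.333 -2.248
v -0.652 1.919 -1.525
v -1.031 1.199 -1.246
v -0.932 1.142 -1.766
v -0.698 1.587 -1.938
v -0.926 2.201 -1.168
v -1.305 1.481 -0.889
v -1.649 1.882 -0.83
v -1.415 2.327 -1.002
v -0.858 1.679 -1.098
v -1.675 2.099 -2.451
v -2.054 1.379 -2.172
v -1.565 1.253 -2.338
v -1.331 1.698 -2.51
v -1.949 2.381 -2.094
v -2.328 1.661 -1.815
v -2.282 1.993 -1.402
v -2.048 2.438 -1.574
v -2.122 1.901 -2.242
f 2 4 1
f 5 2 1
f 1 4 3
f 3 5 1
f 2 8 4
f 6 2 5
f 6 8 2
f 4 8 3
f 7 5 3
f 3 8 7
f 7 6 5
f 8 6 7
f 10 9 13
f 10 13 11
f 11 13 14
f 11 14 12
f 13 9 15
f 13 15 14
f 14 15 16
f 14 16 12
f 15 9 17
f 15 17 16
f 16 17 18
f 16 18 12
f 17 9 19
f 17 19 18
f 18 19 20
f 18 20 12
f 19 9 21
f 19 21 20
f 20 21 22
f 20 22 12
f 21 9 23
f 21 23 22
f 22 23 24
f 22 24 12
f 23 9 25
f 23 25 24
f 24 25 26
f 24 26 12
f 25 9 27
f 25 27 26
f 26 27 28
f 26 28 12
f 27 9 29
f 27 29 28
f 28 29 30
f 28 30 12
f 29 9 31
f 29 31 30
f 30 31 32
f 30 32 12
f 31 9 33
f 31 33 32
f 32 33 34
f 32 34 12
f 33 9 35
f 33 35 34
f 34 35 36
f 34 36 12
f 35 9 10
f 35 10 36
f 36 10 11
f 36 11 12
f 38 37 41
f 38 41 39
f 39 41 42
f 39 42 40
f 41 37 43
f 41 43 42
f 42 43 44
f 42 44 40
f 43 37 45
f 43 45 44
f 44 45 46
f 44 46 40
f 45 37 47
f 45 47 46
f 46 47 48
f 46 48 40
f 47 37 49
f 47 49 48
f 48 49 50
f 48 50 40
f 49 37 51
f 49 51 50
f 50 51 52
f 50 52 40
f 51 37 53
f 51 53 52
f 52 53 54
f 52 54 40
f 53 37 55
f 53 55 54
f 54 55 56
f 54 56 40
f 55 37 57
f 55 57 56
f 56 57 58
f 56 58 40
f 57 37 59
f 57 59 58
f 58 59 60
f 58 60 40
f 59 37 61
f 59 61 60
f 60 61 62
f 60 62 40
f 61 37 63
f 61 63 62
f 62 63 64
f 62 64 40
f 63 37 65
f 63 65 64
f 64 65 66
f 64 66 40
f 65 37 67
f 65 67 66
f 66 67 68
f 66 68 40
f 67 37 69
f 67 69 68
f 68 69 70
f 68 70 40
f 69 37 38
f 69 38 70
f 70 38 39
f 70 39 40
f 71 108 87
f 108 82 111
f 87 111 76
f 108 111 87
f 71 87 83
f 87 76 88
f 83 88 72
f 87 88 83
f 71 83 92
f 83 72 93
f 92 93 78
f 83 93 92
f 71 92 104
f 92 78 107
f 104 107 81
f 92 107 104
f 71 104 108
f 104 81 112
f 108 112 82
f 104 112 108
f 72 88 99
f 88 76 102
f 99 102 80
f 88 102 99
f 76 111 89
f 111 82 110
f 89 110 75
f 111 110 89
f 82 112 109
f 112 81 105
f 109 105 73
f 112 105 109
f 81 107 106
f 107 78 94
f 106 94 77
f 107 94 106
f 78 93 98
f 93 72 95
f 98 95 79
f 93 95 98
f 74 100 86
f 100 80 101
f 86 101 75
f 100 101 86
f 74 86 84
f 86 75 85
f 84 85 73
f 86 85 84
f 74 84 91
f 84 73 90
f 91 90 77
f 84 90 91
f 74 91 96
f 91 77 97
f 96 97 79
f 91 97 96
f 74 96 100
f 96 79 103
f 100 103 80
f 96 103 100
f 75 101 89
f 101 80 102
f 89 102 76
f 101 102 89
f 73 85 109
f 85 75 110
f 109 110 82
f 85 110 109
f 77 90 106
f 90 73 105
f 106 105 81
f 90 105 106
f 79 97 98
f 97 77 94
f 98 94 78
f 97 94 98
f 80 103 99
f 103 79 95
f 99 95 72
f 103 95 99



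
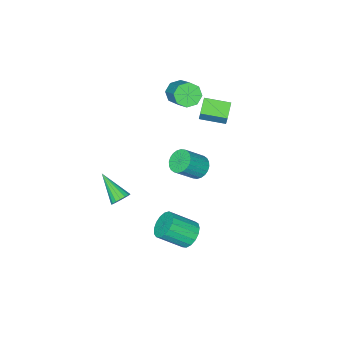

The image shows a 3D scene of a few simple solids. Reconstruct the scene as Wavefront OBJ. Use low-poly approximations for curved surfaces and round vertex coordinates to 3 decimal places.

v 2.947 -0.17 -0.734
v 3.234 0.125 -0.271
v 2.873 -1.81 0.354
v 2.946 0.173 -0.218
v 2.658 0.142 -0.283
v 2.436 0.04 -0.452
v 2.332 -0.11 -0.686
v 2.368 -0.274 -0.93
v 2.537 -0.414 -1.13
v 2.8 -0.498 -1.239
v 3.096 -0.507 -1.233
v 3.358 -0.439 -1.112
v 3.527 -0.309 -0.905
v 3.562 -0.147 -0.658
v 3.456 0.009 -0.43
v 0.465 2.73 -3.635
v 0.957 2.489 -4.349
v 2.088 1.569 -3.259
v 1.595 1.81 -2.545
v 1.135 2.86 -4.221
v 2.266 1.94 -3.131
v 1.16 3.201 -3.959
v 2.291 2.281 -2.869
v 1.025 3.434 -3.623
v 2.156 2.514 -2.533
v 0.762 3.506 -3.289
v 1.893 2.586 -2.199
v 0.431 3.4 -3.035
v 1.562 2.48 -1.945
v 0.108 3.14 -2.918
v 1.238 2.221 -1.828
v -0.134 2.787 -2.966
v 0.996 1.867 -1.876
v -0.239 2.421 -3.166
v 0.892 1.501 -2.076
v -0.182 2.125 -3.475
v 0.948 1.205 -2.385
v 0.023 1.968 -3.82
v 1.153 1.048 -2.729
v 0.329 1.985 -4.122
v 1.459 1.066 -3.032
v 0.666 2.174 -4.313
v 1.796 1.254 -3.223
v -3.505 -2.368 3.178
v -2.744 -2.455 2.858
v -2.094 -1.059 4.022
v -2.855 -0.972 4.342
v -3.093 -2.028 2.542
v -2.444 -0.633 3.706
v -3.684 -1.801 2.598
v -3.034 -0.406 3.763
v -4.169 -1.905 2.995
v -3.52 -0.51 4.159
v -4.266 -2.281 3.498
v -3.616 -0.885 4.662
v -3.916 -2.707 3.814
v -3.267 -1.312 4.978
v -3.326 -2.934 3.757
v -2.676 -1.539 4.922
v -2.84 -2.83 3.361
v -2.191 -1.435 4.525
v -3.745 -0.697 3.192
v -3.568 -0.409 4.005
v -4.687 0.502 2.973
v -4.51 0.79 3.785
v -2.85 -0.07 2.775
v -2.673 0.218 3.587
v -3.792 1.129 2.555
v -3.615 1.417 3.368
v 0.329 3.231 3.002
v 0.877 3.383 2.497
v 1.958 3.061 3.574
v 1.411 2.909 4.078
v 0.835 3.65 2.619
v 1.917 3.328 3.696
v 0.716 3.854 2.799
v 1.798 3.531 3.876
v 0.538 3.962 3.011
v 1.62 3.639 4.087
v 0.328 3.959 3.22
v 1.41 3.637 4.297
v 0.119 3.845 3.397
v 1.201 3.523 4.474
v -0.059 3.638 3.513
v 1.023 3.316 4.59
v -0.177 3.369 3.551
v 0.905 3.047 4.628
v -0.218 3.079 3.506
v 0.863 2.757 4.583
v -0.177 2.812 3.384
v 0.905 2.49 4.461
v -0.058 2.609 3.204
v 1.024 2.286 4.281
v 0.12 2.501 2.993
v 1.202 2.178 4.069
v 0.33 2.503 2.783
v 1.412 2.181 3.86
v 0.539 2.617 2.606
v 1.621 2.295 3.683
v 0.717 2.824 2.49
v 1.799 2.502 3.567
v 0.835 3.093 2.452
v 1.917 2.771 3.529
f 2 1 4
f 2 4 3
f 4 1 5
f 4 5 3
f 5 1 6
f 5 6 3
f 6 1 7
f 6 7 3
f 7 1 8
f 7 8 3
f 8 1 9
f 8 9 3
f 9 1 10
f 9 10 3
f 10 1 11
f 10 11 3
f 11 1 12
f 11 12 3
f 12 1 13
f 12 13 3
f 13 1 14
f 13 14 3
f 14 1 15
f 14 15 3
f 15 1 2
f 15 2 3
f 17 16 20
f 17 20 18
f 18 20 21
f 18 21 19
f 20 16 22
f 20 22 21
f 21 22 23
f 21 23 19
f 22 16 24
f 22 24 23
f 23 24 25
f 23 25 19
f 24 16 26
f 24 26 25
f 25 26 27
f 25 27 19
f 26 16 28
f 26 28 27
f 27 28 29
f 27 29 19
f 28 16 30
f 28 30 29
f 29 30 31
f 29 31 19
f 30 16 32
f 30 32 31
f 31 32 33
f 31 33 19
f 32 16 34
f 32 34 33
f 33 34 35
f 33 35 19
f 34 16 36
f 34 36 35
f 35 36 37
f 35 37 19
f 36 16 38
f 36 38 37
f 37 38 39
f 37 39 19
f 38 16 40
f 38 40 39
f 39 40 41
f 39 41 19
f 40 16 42
f 40 42 41
f 41 42 43
f 41 43 19
f 42 16 17
f 42 17 43
f 43 17 18
f 43 18 19
f 45 44 48
f 45 48 46
f 46 48 49
f 46 49 47
f 48 44 50
f 48 50 49
f 49 50 51
f 49 51 47
f 50 44 52
f 50 52 51
f 51 52 53
f 51 53 47
f 52 44 54
f 52 54 53
f 53 54 55
f 53 55 47
f 54 44 56
f 54 56 55
f 55 56 57
f 55 57 47
f 56 44 58
f 56 58 57
f 57 58 59
f 57 59 47
f 58 44 60
f 58 60 59
f 59 60 61
f 59 61 47
f 60 44 45
f 60 45 61
f 61 45 46
f 61 46 47
f 63 65 62
f 66 63 62
f 62 65 64
f 64 66 62
f 63 69 65
f 67 63 66
f 67 69 63
f 65 69 64
f 68 66 64
f 64 69 68
f 68 67 66
f 69 67 68
f 71 70 74
f 71 74 72
f 72 74 75
f 72 75 73
f 74 70 76
f 74 76 75
f 75 76 77
f 75 77 73
f 76 70 78
f 76 78 77
f 77 78 79
f 77 79 73
f 78 70 80
f 78 80 79
f 79 80 81
f 79 81 73
f 80 70 82
f 80 82 81
f 81 82 83
f 81 83 73
f 82 70 84
f 82 84 83
f 83 84 85
f 83 85 73
f 84 70 86
f 84 86 85
f 85 86 87
f 85 87 73
f 86 70 88
f 86 88 87
f 87 88 89
f 87 89 73
f 88 70 90
f 88 90 89
f 89 90 91
f 89 91 73
f 90 70 92
f 90 92 91
f 91 92 93
f 91 93 73
f 92 70 94
f 92 94 93
f 93 94 95
f 93 95 73
f 94 70 96
f 94 96 95
f 95 96 97
f 95 97 73
f 96 70 98
f 96 98 97
f 97 98 99
f 97 99 73
f 98 70 100
f 98 100 99
f 99 100 101
f 99 101 73
f 100 70 102
f 100 102 101
f 101 102 103
f 101 103 73
f 102 70 71
f 102 71 103
f 103 71 72
f 103 72 73



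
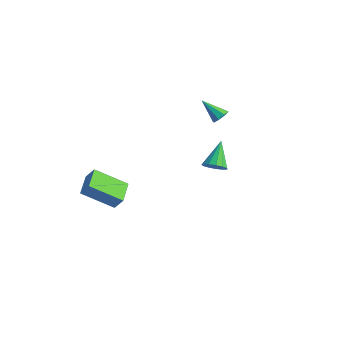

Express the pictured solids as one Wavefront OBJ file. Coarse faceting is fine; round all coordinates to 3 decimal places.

v -0.457 3.679 2.218
v -0.217 4.033 2.638
v -1.383 3.021 3.302
v -0.584 4.222 2.439
v -0.878 4.093 2.11
v -0.925 3.721 1.844
v -0.698 3.325 1.798
v -0.33 3.136 1.997
v -0.037 3.265 2.326
v 0.01 3.637 2.591
v -0.515 -3.349 -2.766
v -1.537 -4.899 -1.586
v -1.599 -2.321 -2.355
v -2.621 -3.871 -1.175
v 0.001 -3.109 -2.005
v -1.021 -4.659 -0.825
v -1.083 -2.081 -1.594
v -2.105 -3.631 -0.414
v 4.058 0.084 1.683
v 4.537 -0.168 2.141
v 3.302 1.036 2.997
v 4.693 0.167 1.988
v 4.647 0.476 1.738
v 4.414 0.66 1.471
v 4.068 0.662 1.27
v 3.718 0.481 1.201
v 3.477 0.173 1.285
v 3.419 -0.163 1.494
v 3.564 -0.42 1.764
v 3.866 -0.517 2.008
v 4.229 -0.423 2.149
f 2 1 4
f 2 4 3
f 4 1 5
f 4 5 3
f 5 1 6
f 5 6 3
f 6 1 7
f 6 7 3
f 7 1 8
f 7 8 3
f 8 1 9
f 8 9 3
f 9 1 10
f 9 10 3
f 10 1 2
f 10 2 3
f 12 14 11
f 15 12 11
f 11 14 13
f 13 15 11
f 12 18 14
f 16 12 15
f 16 18 12
f 14 18 13
f 17 15 13
f 13 18 17
f 17 16 15
f 18 16 17
f 20 19 22
f 20 22 21
f 22 19 23
f 22 23 21
f 23 19 24
f 23 24 21
f 24 19 25
f 24 25 21
f 25 19 26
f 25 26 21
f 26 19 27
f 26 27 21
f 27 19 28
f 27 28 21
f 28 19 29
f 28 29 21
f 29 19 30
f 29 30 21
f 30 19 31
f 30 31 21
f 31 19 20
f 31 20 21



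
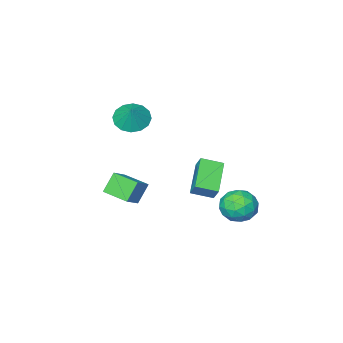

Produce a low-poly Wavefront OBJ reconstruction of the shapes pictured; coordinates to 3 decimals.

v -3.916 3.694 -2.881
v -3.256 4.064 -2.12
v -2.704 2.556 -3.38
v -2.044 2.926 -2.619
v -2.923 2.375 -2.345
v -3.672 3.079 -2.037
v -2.288 3.541 -3.463
v -3.037 4.245 -3.155
v -2.25 3.969 -2.48
v -2.642 3.248 -1.79
v -3.318 3.372 -3.71
v -3.71 2.651 -3.02
v -3.692 3.979 -2.457
v -2.268 2.641 -3.043
v -2.785 2.318 -2.882
v -2.397 2.535 -2.435
v -3.937 3.4 -2.408
v -3.549 3.617 -1.961
v -3.353 2.625 -2.093
v -2.411 3.003 -3.539
v -2.023 3.22 -3.092
v -3.563 4.085 -3.065
v -3.175 4.302 -2.618
v -2.607 3.995 -3.407
v -2.713 4.14 -2.221
v -2.001 3.471 -2.515
v -2.144 3.833 -3.01
v -2.584 4.247 -2.829
v -2.943 3.717 -1.815
v -2.231 3.048 -2.109
v -2.748 2.724 -1.948
v -3.188 3.138 -1.766
v -2.352 3.661 -2.027
v -3.729 3.572 -3.391
v -3.017 2.903 -3.685
v -2.772 3.482 -3.734
v -3.212 3.896 -3.552
v -3.959 3.149 -2.985
v -3.247 2.48 -3.279
v -3.376 2.373 -2.671
v -3.816 2.787 -2.49
v -3.608 2.959 -3.473
v -1.928 3.025 0.157
v -1.85 3.528 0.9
v -0.678 4.244 -0.798
v -0.601 4.746 -0.055
v -0.999 2.354 0.515
v -0.922 2.856 1.258
v 0.25 3.572 -0.44
v 0.328 4.075 0.303
v 0.005 -2.381 -2.259
v 0.97 -1.957 -1.532
v -0.481 -0.963 -2.44
v 0.484 -0.539 -1.714
v 0.756 -2.261 -3.326
v 1.721 -1.837 -2.6
v 0.27 -0.843 -3.508
v 1.235 -0.419 -2.781
v -0.781 -2.82 1.516
v 0.15 -3.046 1.229
v -0.319 -2.2 2.524
v 0.045 -2.594 0.999
v -0.281 -2.202 0.908
v -0.741 -1.977 0.98
v -1.212 -1.977 1.195
v -1.567 -2.203 1.496
v -1.711 -2.594 1.803
v -1.606 -3.046 2.032
v -1.28 -3.437 2.124
v -0.82 -3.663 2.052
v -0.349 -3.663 1.837
v 0.006 -3.437 1.535
f 1 38 17
f 38 12 41
f 17 41 6
f 38 41 17
f 1 17 13
f 17 6 18
f 13 18 2
f 17 18 13
f 1 13 22
f 13 2 23
f 22 23 8
f 13 23 22
f 1 22 34
f 22 8 37
f 34 37 11
f 22 37 34
f 1 34 38
f 34 11 42
f 38 42 12
f 34 42 38
f 2 18 29
f 18 6 32
f 29 32 10
f 18 32 29
f 6 41 19
f 41 12 40
f 19 40 5
f 41 40 19
f 12 42 39
f 42 11 35
f 39 35 3
f 42 35 39
f 11 37 36
f 37 8 24
f 36 24 7
f 37 24 36
f 8 23 28
f 23 2 25
f 28 25 9
f 23 25 28
f 4 30 16
f 30 10 31
f 16 31 5
f 30 31 16
f 4 16 14
f 16 5 15
f 14 15 3
f 16 15 14
f 4 14 21
f 14 3 20
f 21 20 7
f 14 20 21
f 4 21 26
f 21 7 27
f 26 27 9
f 21 27 26
f 4 26 30
f 26 9 33
f 30 33 10
f 26 33 30
f 5 31 19
f 31 10 32
f 19 32 6
f 31 32 19
f 3 15 39
f 15 5 40
f 39 40 12
f 15 40 39
f 7 20 36
f 20 3 35
f 36 35 11
f 20 35 36
f 9 27 28
f 27 7 24
f 28 24 8
f 27 24 28
f 10 33 29
f 33 9 25
f 29 25 2
f 33 25 29
f 44 46 43
f 47 44 43
f 43 46 45
f 45 47 43
f 44 50 46
f 48 44 47
f 48 50 44
f 46 50 45
f 49 47 45
f 45 50 49
f 49 48 47
f 50 48 49
f 52 54 51
f 55 52 51
f 51 54 53
f 53 55 51
f 52 58 54
f 56 52 55
f 56 58 52
f 54 58 53
f 57 55 53
f 53 58 57
f 57 56 55
f 58 56 57
f 60 59 62
f 60 62 61
f 62 59 63
f 62 63 61
f 63 59 64
f 63 64 61
f 64 59 65
f 64 65 61
f 65 59 66
f 65 66 61
f 66 59 67
f 66 67 61
f 67 59 68
f 67 68 61
f 68 59 69
f 68 69 61
f 69 59 70
f 69 70 61
f 70 59 71
f 70 71 61
f 71 59 72
f 71 72 61
f 72 59 60
f 72 60 61



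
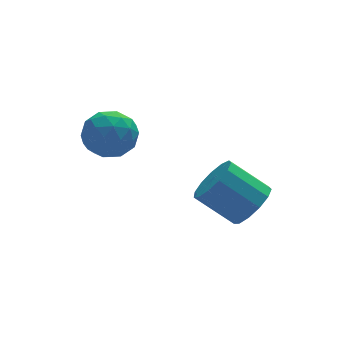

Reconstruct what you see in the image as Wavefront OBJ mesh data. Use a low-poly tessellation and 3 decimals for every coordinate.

v 3.746 -1.887 -4.033
v 4.206 -1.289 -3.944
v 3.294 -0.714 -3.098
v 2.834 -1.313 -3.187
v 3.953 -1.198 -4.278
v 3.041 -0.624 -3.432
v 3.634 -1.327 -4.534
v 2.723 -0.752 -3.688
v 3.351 -1.633 -4.631
v 2.44 -1.059 -3.785
v 3.194 -2.02 -4.538
v 2.282 -1.446 -3.692
v 3.211 -2.365 -4.285
v 2.299 -1.791 -3.439
v 3.398 -2.558 -3.951
v 2.487 -1.984 -3.106
v 3.696 -2.538 -3.644
v 2.784 -1.964 -2.798
v 4.009 -2.312 -3.46
v 3.098 -1.737 -2.614
v 4.239 -1.95 -3.458
v 3.327 -1.376 -2.612
v 4.312 -1.569 -3.639
v 3.401 -0.994 -2.793
v 0.315 1.754 -2.616
v 0.961 1.712 -2.095
v 0.579 0.508 -3.045
v 1.225 0.466 -2.524
v 0.45 0.476 -2.225
v 0.287 1.246 -1.96
v 1.253 0.974 -3.18
v 1.09 1.744 -2.915
v 1.541 1.23 -2.444
v 1.044 0.921 -1.853
v 0.496 1.299 -3.287
v -0.001 0.99 -2.696
v 0.615 1.843 -2.318
v 0.925 0.377 -2.822
v 0.469 0.383 -2.646
v 0.849 0.358 -2.34
v 0.219 1.569 -2.239
v 0.598 1.544 -1.932
v 0.298 0.817 -2.009
v 0.942 0.676 -3.208
v 1.321 0.651 -2.901
v 0.691 1.862 -2.8
v 1.071 1.837 -2.494
v 1.242 1.403 -3.131
v 1.335 1.534 -2.217
v 1.49 0.801 -2.469
v 1.507 1.1 -2.854
v 1.411 1.553 -2.698
v 1.043 1.353 -1.87
v 1.198 0.62 -2.122
v 0.743 0.626 -1.946
v 0.647 1.079 -1.79
v 1.384 1.069 -2.074
v 0.342 1.6 -3.018
v 0.497 0.867 -3.27
v 0.893 1.141 -3.35
v 0.797 1.594 -3.194
v 0.05 1.419 -2.671
v 0.205 0.686 -2.923
v 0.129 0.667 -2.442
v 0.033 1.12 -2.286
v 0.156 1.151 -3.066
f 2 1 5
f 2 5 3
f 3 5 6
f 3 6 4
f 5 1 7
f 5 7 6
f 6 7 8
f 6 8 4
f 7 1 9
f 7 9 8
f 8 9 10
f 8 10 4
f 9 1 11
f 9 11 10
f 10 11 12
f 10 12 4
f 11 1 13
f 11 13 12
f 12 13 14
f 12 14 4
f 13 1 15
f 13 15 14
f 14 15 16
f 14 16 4
f 15 1 17
f 15 17 16
f 16 17 18
f 16 18 4
f 17 1 19
f 17 19 18
f 18 19 20
f 18 20 4
f 19 1 21
f 19 21 20
f 20 21 22
f 20 22 4
f 21 1 23
f 21 23 22
f 22 23 24
f 22 24 4
f 23 1 2
f 23 2 24
f 24 2 3
f 24 3 4
f 25 62 41
f 62 36 65
f 41 65 30
f 62 65 41
f 25 41 37
f 41 30 42
f 37 42 26
f 41 42 37
f 25 37 46
f 37 26 47
f 46 47 32
f 37 47 46
f 25 46 58
f 46 32 61
f 58 61 35
f 46 61 58
f 25 58 62
f 58 35 66
f 62 66 36
f 58 66 62
f 26 42 53
f 42 30 56
f 53 56 34
f 42 56 53
f 30 65 43
f 65 36 64
f 43 64 29
f 65 64 43
f 36 66 63
f 66 35 59
f 63 59 27
f 66 59 63
f 35 61 60
f 61 32 48
f 60 48 31
f 61 48 60
f 32 47 52
f 47 26 49
f 52 49 33
f 47 49 52
f 28 54 40
f 54 34 55
f 40 55 29
f 54 55 40
f 28 40 38
f 40 29 39
f 38 39 27
f 40 39 38
f 28 38 45
f 38 27 44
f 45 44 31
f 38 44 45
f 28 45 50
f 45 31 51
f 50 51 33
f 45 51 50
f 28 50 54
f 50 33 57
f 54 57 34
f 50 57 54
f 29 55 43
f 55 34 56
f 43 56 30
f 55 56 43
f 27 39 63
f 39 29 64
f 63 64 36
f 39 64 63
f 31 44 60
f 44 27 59
f 60 59 35
f 44 59 60
f 33 51 52
f 51 31 48
f 52 48 32
f 51 48 52
f 34 57 53
f 57 33 49
f 53 49 26
f 57 49 53



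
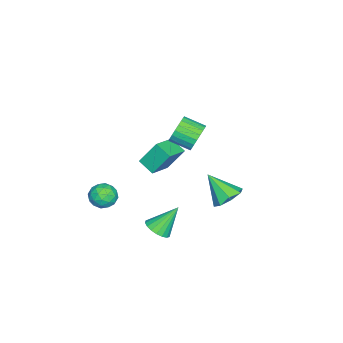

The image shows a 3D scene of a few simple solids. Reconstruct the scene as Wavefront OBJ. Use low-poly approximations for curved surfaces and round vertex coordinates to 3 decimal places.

v 3.21 4.254 0.933
v 4.159 4.119 0.988
v 2.95 3.006 2.327
v 3.926 4.659 1.428
v 3.273 4.962 1.578
v 2.584 4.851 1.35
v 2.261 4.39 0.877
v 2.495 3.85 0.437
v 3.147 3.547 0.287
v 3.836 3.658 0.516
v -3.229 -2.231 -2.069
v -3.53 -1.284 -0.556
v -2.801 -1.272 -2.585
v -3.102 -0.325 -1.072
v -1.718 -2.615 -1.528
v -2.019 -1.668 -0.015
v -1.29 -1.656 -2.044
v -1.591 -0.709 -0.531
v 1.519 -3.162 -2.911
v 2.003 -2.685 -2.314
v 1.497 -4.295 -1.986
v 1.981 -3.818 -1.389
v 1.125 -3.585 -1.567
v 1.139 -2.885 -2.138
v 2.361 -4.095 -2.162
v 2.375 -3.395 -2.733
v 2.524 -3.262 -1.852
v 1.76 -2.946 -1.484
v 1.74 -4.034 -2.816
v 0.976 -3.718 -2.448
v 1.763 -2.824 -2.694
v 1.737 -4.156 -1.606
v 1.234 -4.019 -1.71
v 1.519 -3.739 -1.36
v 1.255 -2.941 -2.59
v 1.54 -2.661 -2.24
v 1.024 -3.19 -1.8
v 1.96 -4.319 -2.06
v 2.245 -4.039 -1.71
v 1.981 -3.241 -2.94
v 2.266 -2.961 -2.59
v 2.476 -3.79 -2.5
v 2.354 -2.882 -2.071
v 2.34 -3.549 -1.527
v 2.564 -3.711 -1.982
v 2.572 -3.3 -2.318
v 1.905 -2.697 -1.855
v 1.892 -3.363 -1.311
v 1.389 -3.226 -1.415
v 1.397 -2.815 -1.751
v 2.211 -3.036 -1.583
v 1.608 -3.617 -2.989
v 1.595 -4.283 -2.445
v 2.103 -4.165 -2.549
v 2.111 -3.754 -2.885
v 1.16 -3.431 -2.773
v 1.146 -4.098 -2.229
v 0.928 -3.68 -1.982
v 0.936 -3.269 -2.318
v 1.289 -3.944 -2.717
v 2.582 0.023 -3.404
v 3.104 -0.402 -2.885
v 1.838 0.977 -1.876
v 3.307 -0.096 -2.978
v 3.367 0.233 -3.154
v 3.27 0.521 -3.381
v 3.038 0.71 -3.612
v 2.715 0.762 -3.802
v 2.366 0.669 -3.913
v 2.059 0.447 -3.924
v 1.857 0.141 -3.831
v 1.797 -0.188 -3.655
v 1.894 -0.475 -3.428
v 2.126 -0.664 -3.197
v 2.449 -0.717 -3.007
v 2.798 -0.623 -2.896
v 0.404 1.629 3.104
v 0.812 1.332 2.335
v 0.824 0.074 2.827
v 0.416 0.371 3.596
v 1.112 1.42 2.555
v 1.124 0.163 3.047
v 1.29 1.545 2.87
v 1.302 0.288 3.362
v 1.314 1.685 3.226
v 1.326 0.427 3.717
v 1.181 1.814 3.56
v 1.193 0.557 4.052
v 0.914 1.912 3.816
v 0.926 0.654 4.307
v 0.559 1.96 3.948
v 0.57 0.703 4.44
v 0.176 1.951 3.935
v 0.188 0.694 4.427
v -0.167 1.887 3.778
v -0.155 0.63 4.27
v -0.411 1.778 3.504
v -0.399 0.52 3.996
v -0.514 1.643 3.162
v -0.502 0.385 3.653
v -0.458 1.505 2.809
v -0.447 0.248 3.301
v -0.254 1.389 2.507
v -0.242 0.132 2.999
v 0.065 1.314 2.309
v 0.076 0.057 2.801
v 0.442 1.294 2.248
v 0.453 0.037 2.74
f 2 1 4
f 2 4 3
f 4 1 5
f 4 5 3
f 5 1 6
f 5 6 3
f 6 1 7
f 6 7 3
f 7 1 8
f 7 8 3
f 8 1 9
f 8 9 3
f 9 1 10
f 9 10 3
f 10 1 2
f 10 2 3
f 12 14 11
f 15 12 11
f 11 14 13
f 13 15 11
f 12 18 14
f 16 12 15
f 16 18 12
f 14 18 13
f 17 15 13
f 13 18 17
f 17 16 15
f 18 16 17
f 19 56 35
f 56 30 59
f 35 59 24
f 56 59 35
f 19 35 31
f 35 24 36
f 31 36 20
f 35 36 31
f 19 31 40
f 31 20 41
f 40 41 26
f 31 41 40
f 19 40 52
f 40 26 55
f 52 55 29
f 40 55 52
f 19 52 56
f 52 29 60
f 56 60 30
f 52 60 56
f 20 36 47
f 36 24 50
f 47 50 28
f 36 50 47
f 24 59 37
f 59 30 58
f 37 58 23
f 59 58 37
f 30 60 57
f 60 29 53
f 57 53 21
f 60 53 57
f 29 55 54
f 55 26 42
f 54 42 25
f 55 42 54
f 26 41 46
f 41 20 43
f 46 43 27
f 41 43 46
f 22 48 34
f 48 28 49
f 34 49 23
f 48 49 34
f 22 34 32
f 34 23 33
f 32 33 21
f 34 33 32
f 22 32 39
f 32 21 38
f 39 38 25
f 32 38 39
f 22 39 44
f 39 25 45
f 44 45 27
f 39 45 44
f 22 44 48
f 44 27 51
f 48 51 28
f 44 51 48
f 23 49 37
f 49 28 50
f 37 50 24
f 49 50 37
f 21 33 57
f 33 23 58
f 57 58 30
f 33 58 57
f 25 38 54
f 38 21 53
f 54 53 29
f 38 53 54
f 27 45 46
f 45 25 42
f 46 42 26
f 45 42 46
f 28 51 47
f 51 27 43
f 47 43 20
f 51 43 47
f 62 61 64
f 62 64 63
f 64 61 65
f 64 65 63
f 65 61 66
f 65 66 63
f 66 61 67
f 66 67 63
f 67 61 68
f 67 68 63
f 68 61 69
f 68 69 63
f 69 61 70
f 69 70 63
f 70 61 71
f 70 71 63
f 71 61 72
f 71 72 63
f 72 61 73
f 72 73 63
f 73 61 74
f 73 74 63
f 74 61 75
f 74 75 63
f 75 61 76
f 75 76 63
f 76 61 62
f 76 62 63
f 78 77 81
f 78 81 79
f 79 81 82
f 79 82 80
f 81 77 83
f 81 83 82
f 82 83 84
f 82 84 80
f 83 77 85
f 83 85 84
f 84 85 86
f 84 86 80
f 85 77 87
f 85 87 86
f 86 87 88
f 86 88 80
f 87 77 89
f 87 89 88
f 88 89 90
f 88 90 80
f 89 77 91
f 89 91 90
f 90 91 92
f 90 92 80
f 91 77 93
f 91 93 92
f 92 93 94
f 92 94 80
f 93 77 95
f 93 95 94
f 94 95 96
f 94 96 80
f 95 77 97
f 95 97 96
f 96 97 98
f 96 98 80
f 97 77 99
f 97 99 98
f 98 99 100
f 98 100 80
f 99 77 101
f 99 101 100
f 100 101 102
f 100 102 80
f 101 77 103
f 101 103 102
f 102 103 104
f 102 104 80
f 103 77 105
f 103 105 104
f 104 105 106
f 104 106 80
f 105 77 107
f 105 107 106
f 106 107 108
f 106 108 80
f 107 77 78
f 107 78 108
f 108 78 79
f 108 79 80



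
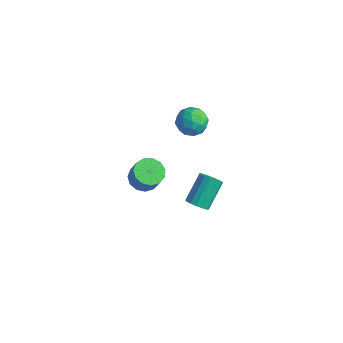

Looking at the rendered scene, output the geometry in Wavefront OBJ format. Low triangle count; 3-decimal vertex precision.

v -2.827 2.497 -3.949
v -2.465 2.953 -4.356
v -2.752 4.339 -3.058
v -3.113 3.883 -2.651
v -2.814 2.984 -4.466
v -3.101 4.369 -3.168
v -3.167 2.884 -4.437
v -3.453 4.27 -3.139
v -3.428 2.681 -4.278
v -3.715 4.067 -2.98
v -3.529 2.429 -4.031
v -3.815 3.814 -2.733
v -3.441 2.194 -3.761
v -3.727 3.58 -2.463
v -3.188 2.041 -3.542
v -3.475 3.427 -2.244
v -2.839 2.011 -3.432
v -3.126 3.396 -2.134
v -2.487 2.11 -3.461
v -2.773 3.496 -2.163
v -2.225 2.313 -3.62
v -2.512 3.699 -2.322
v -2.125 2.566 -3.867
v -2.411 3.951 -2.569
v -2.213 2.8 -4.137
v -2.499 4.186 -2.839
v -3.85 2.95 3.506
v -2.931 3.214 3.464
v -3.429 1.566 4.056
v -2.51 1.83 4.014
v -3.095 2.236 4.653
v -3.356 3.091 4.313
v -3.004 1.689 3.207
v -3.265 2.544 2.867
v -2.409 2.434 3.279
v -2.465 2.772 4.173
v -3.895 2.008 3.347
v -3.951 2.346 4.241
v -3.428 3.204 3.436
v -2.932 1.576 4.084
v -3.276 1.815 4.459
v -2.736 1.97 4.434
v -3.677 3.132 3.935
v -3.137 3.286 3.911
v -3.233 2.712 4.61
v -3.223 1.494 3.609
v -2.683 1.648 3.585
v -3.624 2.81 3.086
v -3.084 2.965 3.061
v -3.127 2.068 2.91
v -2.58 2.9 3.303
v -2.333 2.086 3.627
v -2.623 2.003 3.153
v -2.777 2.506 2.953
v -2.613 3.099 3.828
v -2.365 2.285 4.152
v -2.71 2.524 4.527
v -2.863 3.027 4.327
v -2.306 2.64 3.72
v -3.995 2.495 3.368
v -3.747 1.681 3.692
v -3.497 1.753 3.193
v -3.65 2.256 2.993
v -4.027 2.694 3.893
v -3.78 1.88 4.217
v -3.583 2.274 4.567
v -3.737 2.777 4.367
v -4.054 2.14 3.8
v -3.903 -0.51 0.171
v -3.213 -0.038 -0.135
v -2.608 -0.158 1.043
v -3.297 -0.63 1.349
v -3.533 0.293 0.063
v -2.928 0.172 1.242
v -3.971 0.369 0.296
v -3.366 0.248 1.474
v -4.387 0.166 0.489
v -3.782 0.045 1.667
v -4.649 -0.252 0.581
v -4.044 -0.372 1.759
v -4.674 -0.751 0.543
v -4.069 -0.872 1.721
v -4.454 -1.174 0.386
v -3.849 -1.294 1.565
v -4.059 -1.386 0.162
v -3.454 -1.506 1.34
v -3.614 -1.32 -0.06
v -3.009 -1.44 1.118
v -3.261 -0.996 -0.208
v -2.656 -1.117 0.97
v -3.111 -0.518 -0.236
v -2.506 -0.639 0.942
f 2 1 5
f 2 5 3
f 3 5 6
f 3 6 4
f 5 1 7
f 5 7 6
f 6 7 8
f 6 8 4
f 7 1 9
f 7 9 8
f 8 9 10
f 8 10 4
f 9 1 11
f 9 11 10
f 10 11 12
f 10 12 4
f 11 1 13
f 11 13 12
f 12 13 14
f 12 14 4
f 13 1 15
f 13 15 14
f 14 15 16
f 14 16 4
f 15 1 17
f 15 17 16
f 16 17 18
f 16 18 4
f 17 1 19
f 17 19 18
f 18 19 20
f 18 20 4
f 19 1 21
f 19 21 20
f 20 21 22
f 20 22 4
f 21 1 23
f 21 23 22
f 22 23 24
f 22 24 4
f 23 1 25
f 23 25 24
f 24 25 26
f 24 26 4
f 25 1 2
f 25 2 26
f 26 2 3
f 26 3 4
f 27 64 43
f 64 38 67
f 43 67 32
f 64 67 43
f 27 43 39
f 43 32 44
f 39 44 28
f 43 44 39
f 27 39 48
f 39 28 49
f 48 49 34
f 39 49 48
f 27 48 60
f 48 34 63
f 60 63 37
f 48 63 60
f 27 60 64
f 60 37 68
f 64 68 38
f 60 68 64
f 28 44 55
f 44 32 58
f 55 58 36
f 44 58 55
f 32 67 45
f 67 38 66
f 45 66 31
f 67 66 45
f 38 68 65
f 68 37 61
f 65 61 29
f 68 61 65
f 37 63 62
f 63 34 50
f 62 50 33
f 63 50 62
f 34 49 54
f 49 28 51
f 54 51 35
f 49 51 54
f 30 56 42
f 56 36 57
f 42 57 31
f 56 57 42
f 30 42 40
f 42 31 41
f 40 41 29
f 42 41 40
f 30 40 47
f 40 29 46
f 47 46 33
f 40 46 47
f 30 47 52
f 47 33 53
f 52 53 35
f 47 53 52
f 30 52 56
f 52 35 59
f 56 59 36
f 52 59 56
f 31 57 45
f 57 36 58
f 45 58 32
f 57 58 45
f 29 41 65
f 41 31 66
f 65 66 38
f 41 66 65
f 33 46 62
f 46 29 61
f 62 61 37
f 46 61 62
f 35 53 54
f 53 33 50
f 54 50 34
f 53 50 54
f 36 59 55
f 59 35 51
f 55 51 28
f 59 51 55
f 70 69 73
f 70 73 71
f 71 73 74
f 71 74 72
f 73 69 75
f 73 75 74
f 74 75 76
f 74 76 72
f 75 69 77
f 75 77 76
f 76 77 78
f 76 78 72
f 77 69 79
f 77 79 78
f 78 79 80
f 78 80 72
f 79 69 81
f 79 81 80
f 80 81 82
f 80 82 72
f 81 69 83
f 81 83 82
f 82 83 84
f 82 84 72
f 83 69 85
f 83 85 84
f 84 85 86
f 84 86 72
f 85 69 87
f 85 87 86
f 86 87 88
f 86 88 72
f 87 69 89
f 87 89 88
f 88 89 90
f 88 90 72
f 89 69 91
f 89 91 90
f 90 91 92
f 90 92 72
f 91 69 70
f 91 70 92
f 92 70 71
f 92 71 72



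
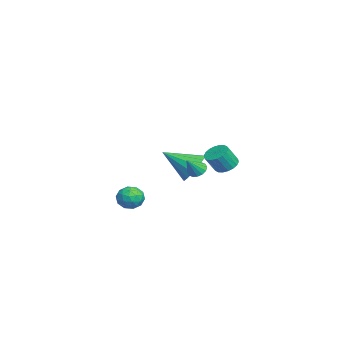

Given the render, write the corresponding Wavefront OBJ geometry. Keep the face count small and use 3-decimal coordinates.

v 2.795 2.378 -0.505
v 3.435 2.44 -0.693
v 3.765 1.904 0.257
v 3.125 1.842 0.445
v 3.388 2.689 -0.536
v 3.718 2.153 0.414
v 3.223 2.876 -0.373
v 3.553 2.34 0.577
v 2.973 2.965 -0.236
v 3.304 2.429 0.714
v 2.688 2.938 -0.152
v 3.019 2.401 0.798
v 2.425 2.799 -0.139
v 2.755 2.263 0.812
v 2.234 2.578 -0.198
v 2.564 2.041 0.753
v 2.155 2.316 -0.317
v 2.485 1.78 0.633
v 2.202 2.067 -0.474
v 2.532 1.531 0.476
v 2.367 1.88 -0.637
v 2.697 1.344 0.313
v 2.616 1.791 -0.774
v 2.947 1.255 0.176
v 2.901 1.819 -0.858
v 3.232 1.282 0.092
v 3.165 1.957 -0.872
v 3.495 1.421 0.079
v 3.356 2.179 -0.813
v 3.686 1.642 0.138
v 0.506 -1.812 -3.436
v 0.801 -2.135 -4.093
v -0.361 -2.745 -3.367
v -0.066 -3.068 -4.024
v 0.355 -3.076 -3.357
v 0.891 -2.499 -3.399
v -0.451 -2.381 -4.061
v 0.085 -1.804 -4.103
v 0.21 -2.486 -4.479
v 0.708 -2.916 -4.043
v -0.268 -1.964 -3.417
v 0.23 -2.394 -2.981
v 0.73 -1.891 -3.771
v -0.29 -2.989 -3.689
v -0.042 -2.994 -3.297
v 0.131 -3.183 -3.683
v 0.782 -2.106 -3.363
v 0.956 -2.295 -3.749
v 0.693 -2.849 -3.316
v -0.516 -2.585 -3.711
v -0.342 -2.774 -4.097
v 0.309 -1.697 -3.777
v 0.482 -1.886 -4.163
v -0.253 -2.031 -4.144
v 0.556 -2.288 -4.383
v 0.046 -2.836 -4.342
v -0.18 -2.432 -4.364
v 0.135 -2.093 -4.389
v 0.848 -2.54 -4.127
v 0.339 -3.089 -4.087
v 0.586 -3.094 -3.695
v 0.901 -2.755 -3.72
v 0.501 -2.747 -4.354
v 0.101 -1.791 -3.373
v -0.408 -2.34 -3.333
v -0.461 -2.125 -3.74
v -0.146 -1.786 -3.765
v 0.394 -2.044 -3.118
v -0.116 -2.592 -3.077
v 0.305 -2.787 -3.071
v 0.62 -2.448 -3.096
v -0.061 -2.133 -3.106
v -3.78 0.855 -3.093
v -3.249 0.316 -3.821
v -3.98 -0.835 -1.987
v -2.87 0.497 -3.475
v -2.735 0.774 -3.028
v -2.88 1.073 -2.597
v -3.266 1.313 -2.3
v -3.79 1.431 -2.215
v -4.311 1.394 -2.365
v -4.689 1.214 -2.71
v -4.824 0.937 -3.158
v -4.679 0.638 -3.588
v -4.293 0.398 -3.886
v -3.77 0.28 -3.971
v 0.561 0.96 -1.634
v 1.029 0.98 -1.941
v 1.139 0.42 -0.786
v 1.031 1.225 -1.786
v 0.906 1.399 -1.59
v 0.689 1.455 -1.406
v 0.438 1.379 -1.283
v 0.22 1.191 -1.255
v 0.093 0.941 -1.328
v 0.091 0.696 -1.483
v 0.216 0.522 -1.678
v 0.433 0.465 -1.862
v 0.684 0.541 -1.985
v 0.902 0.73 -2.014
f 2 1 5
f 2 5 3
f 3 5 6
f 3 6 4
f 5 1 7
f 5 7 6
f 6 7 8
f 6 8 4
f 7 1 9
f 7 9 8
f 8 9 10
f 8 10 4
f 9 1 11
f 9 11 10
f 10 11 12
f 10 12 4
f 11 1 13
f 11 13 12
f 12 13 14
f 12 14 4
f 13 1 15
f 13 15 14
f 14 15 16
f 14 16 4
f 15 1 17
f 15 17 16
f 16 17 18
f 16 18 4
f 17 1 19
f 17 19 18
f 18 19 20
f 18 20 4
f 19 1 21
f 19 21 20
f 20 21 22
f 20 22 4
f 21 1 23
f 21 23 22
f 22 23 24
f 22 24 4
f 23 1 25
f 23 25 24
f 24 25 26
f 24 26 4
f 25 1 27
f 25 27 26
f 26 27 28
f 26 28 4
f 27 1 29
f 27 29 28
f 28 29 30
f 28 30 4
f 29 1 2
f 29 2 30
f 30 2 3
f 30 3 4
f 31 68 47
f 68 42 71
f 47 71 36
f 68 71 47
f 31 47 43
f 47 36 48
f 43 48 32
f 47 48 43
f 31 43 52
f 43 32 53
f 52 53 38
f 43 53 52
f 31 52 64
f 52 38 67
f 64 67 41
f 52 67 64
f 31 64 68
f 64 41 72
f 68 72 42
f 64 72 68
f 32 48 59
f 48 36 62
f 59 62 40
f 48 62 59
f 36 71 49
f 71 42 70
f 49 70 35
f 71 70 49
f 42 72 69
f 72 41 65
f 69 65 33
f 72 65 69
f 41 67 66
f 67 38 54
f 66 54 37
f 67 54 66
f 38 53 58
f 53 32 55
f 58 55 39
f 53 55 58
f 34 60 46
f 60 40 61
f 46 61 35
f 60 61 46
f 34 46 44
f 46 35 45
f 44 45 33
f 46 45 44
f 34 44 51
f 44 33 50
f 51 50 37
f 44 50 51
f 34 51 56
f 51 37 57
f 56 57 39
f 51 57 56
f 34 56 60
f 56 39 63
f 60 63 40
f 56 63 60
f 35 61 49
f 61 40 62
f 49 62 36
f 61 62 49
f 33 45 69
f 45 35 70
f 69 70 42
f 45 70 69
f 37 50 66
f 50 33 65
f 66 65 41
f 50 65 66
f 39 57 58
f 57 37 54
f 58 54 38
f 57 54 58
f 40 63 59
f 63 39 55
f 59 55 32
f 63 55 59
f 74 73 76
f 74 76 75
f 76 73 77
f 76 77 75
f 77 73 78
f 77 78 75
f 78 73 79
f 78 79 75
f 79 73 80
f 79 80 75
f 80 73 81
f 80 81 75
f 81 73 82
f 81 82 75
f 82 73 83
f 82 83 75
f 83 73 84
f 83 84 75
f 84 73 85
f 84 85 75
f 85 73 86
f 85 86 75
f 86 73 74
f 86 74 75
f 88 87 90
f 88 90 89
f 90 87 91
f 90 91 89
f 91 87 92
f 91 92 89
f 92 87 93
f 92 93 89
f 93 87 94
f 93 94 89
f 94 87 95
f 94 95 89
f 95 87 96
f 95 96 89
f 96 87 97
f 96 97 89
f 97 87 98
f 97 98 89
f 98 87 99
f 98 99 89
f 99 87 100
f 99 100 89
f 100 87 88
f 100 88 89

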